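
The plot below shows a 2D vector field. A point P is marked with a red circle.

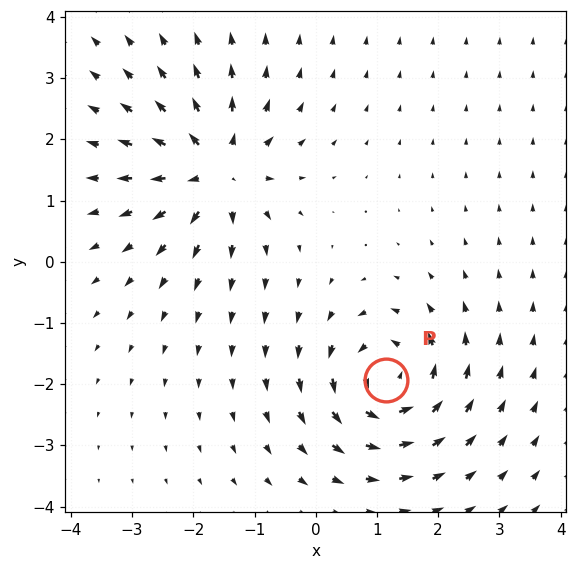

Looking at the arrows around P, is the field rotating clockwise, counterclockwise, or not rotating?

counterclockwise

Near P at (1.2, -1.9) the arrows circulate counterclockwise. The curl (z-component) there is about +6; positive curl means counterclockwise rotation.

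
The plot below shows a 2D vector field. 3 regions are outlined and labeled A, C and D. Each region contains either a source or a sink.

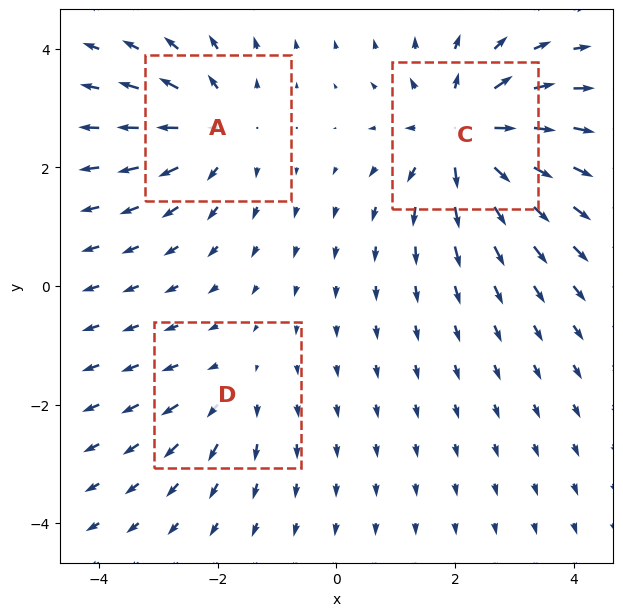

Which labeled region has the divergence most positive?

C

Divergence at each region's feature centre — A: about +4, C: about +5, D: about +2. Region C is most positive.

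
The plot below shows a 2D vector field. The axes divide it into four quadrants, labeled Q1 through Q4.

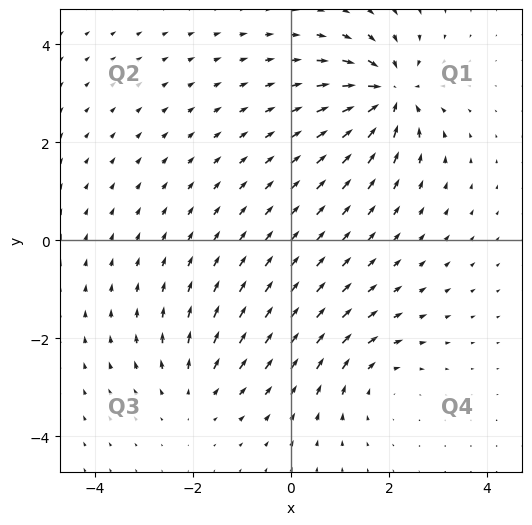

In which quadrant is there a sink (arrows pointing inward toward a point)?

The sink sits at approximately (2.0, 3.0), which lies in quadrant Q1. The divergence there is about -6, negative as expected for a sink.

Q1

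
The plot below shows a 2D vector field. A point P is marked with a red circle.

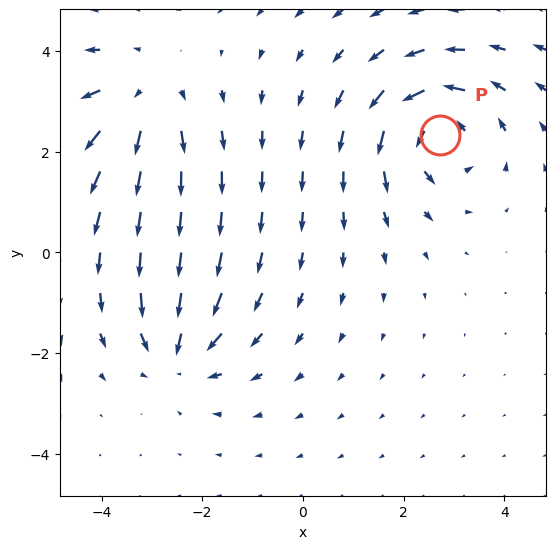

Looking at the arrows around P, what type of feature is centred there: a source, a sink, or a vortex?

vortex

At P (2.7, 2.3) the arrows circulate counterclockwise. Divergence ≈0, curl about +5 — near-zero divergence with nonzero curl is a vortex.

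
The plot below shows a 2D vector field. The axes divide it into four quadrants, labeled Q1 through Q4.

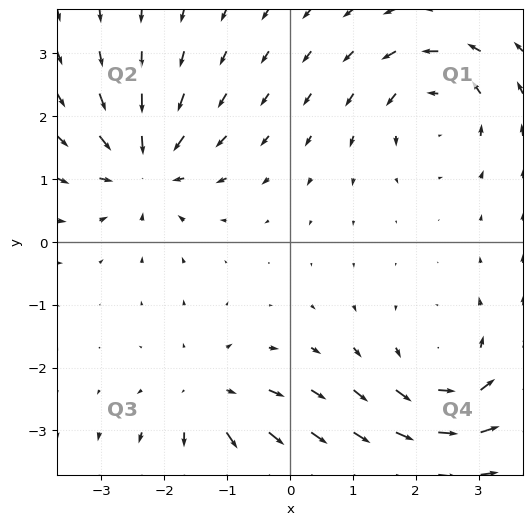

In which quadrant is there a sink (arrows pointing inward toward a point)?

The sink sits at approximately (-2.3, 1.2), which lies in quadrant Q2. The divergence there is about -5, negative as expected for a sink.

Q2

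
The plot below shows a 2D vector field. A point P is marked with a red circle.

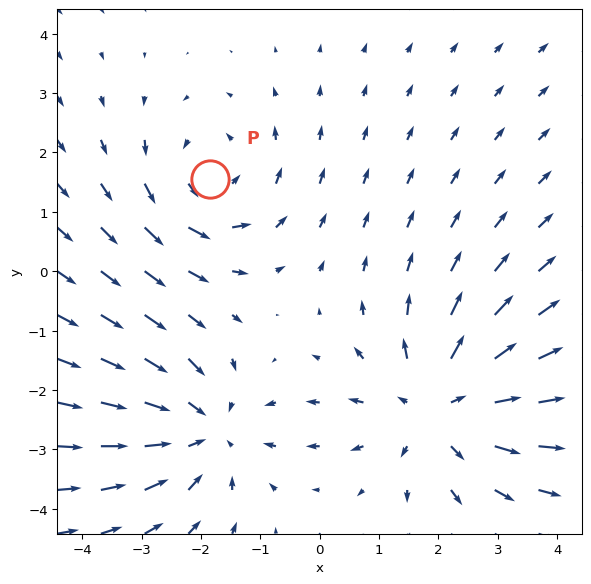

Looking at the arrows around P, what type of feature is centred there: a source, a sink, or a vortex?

vortex

At P (-1.9, 1.5) the arrows circulate counterclockwise. Divergence ≈0, curl about +3 — near-zero divergence with nonzero curl is a vortex.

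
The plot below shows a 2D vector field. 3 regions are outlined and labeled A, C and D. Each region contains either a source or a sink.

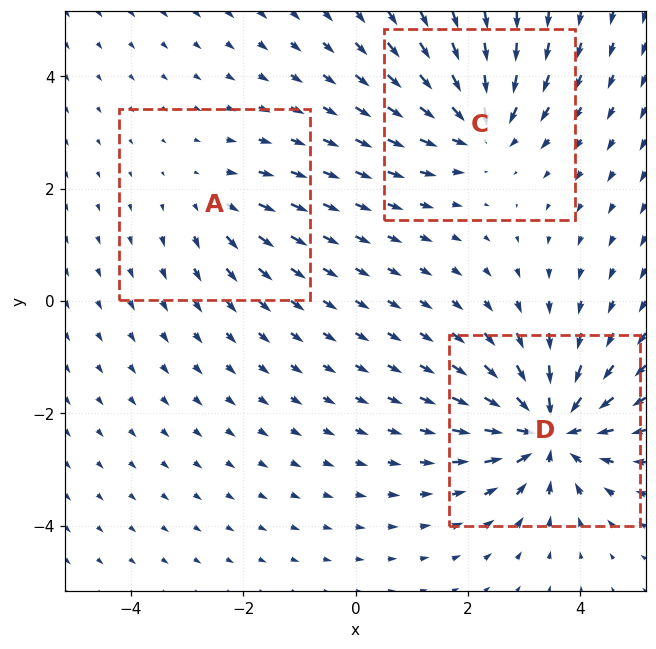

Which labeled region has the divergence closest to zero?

A

Divergence at each region's feature centre — A: about +2, C: about -4, D: about -6. Region A is closest to zero.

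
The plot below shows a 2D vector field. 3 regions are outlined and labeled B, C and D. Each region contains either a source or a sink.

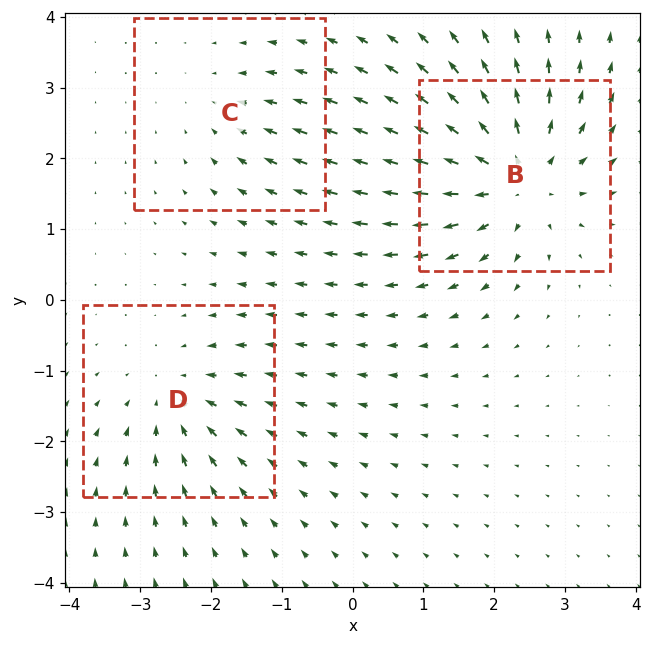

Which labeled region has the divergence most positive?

B

Divergence at each region's feature centre — B: about +5, C: about -2, D: about -3. Region B is most positive.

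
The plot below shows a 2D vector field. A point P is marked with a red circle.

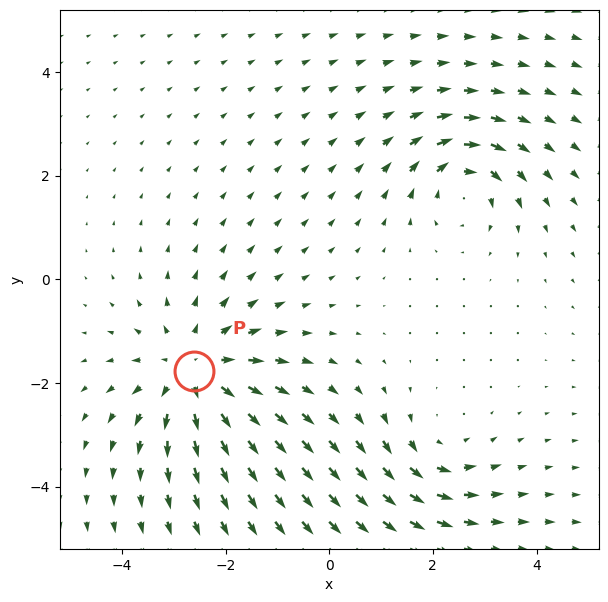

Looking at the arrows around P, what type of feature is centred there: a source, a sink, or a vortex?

At P (-2.6, -1.8) the arrows spread outward. Divergence about +4, curl ≈0 — positive divergence with near-zero curl is a source.

source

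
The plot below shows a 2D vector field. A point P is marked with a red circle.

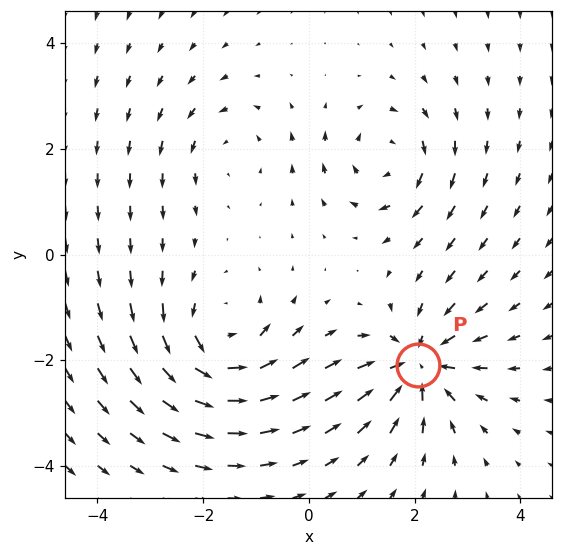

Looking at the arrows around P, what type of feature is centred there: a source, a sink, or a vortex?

At P (2.1, -2.1) the arrows converge inward. Divergence about -5, curl ≈0 — negative divergence with near-zero curl is a sink.

sink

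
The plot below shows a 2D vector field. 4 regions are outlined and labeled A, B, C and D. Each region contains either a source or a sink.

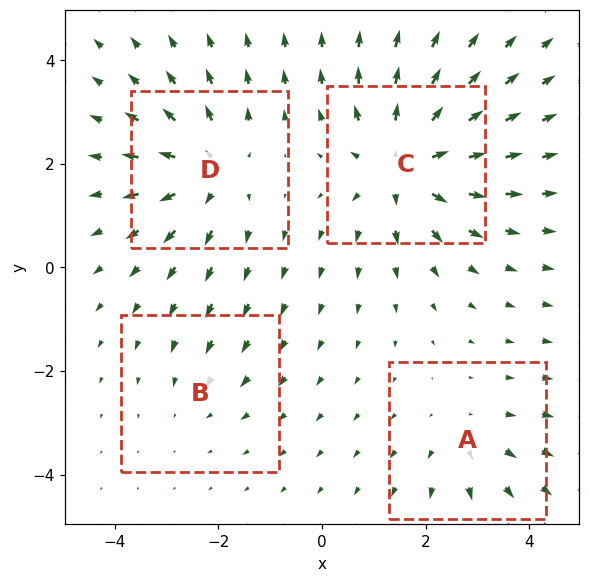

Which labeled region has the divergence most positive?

C

Divergence at each region's feature centre — A: about +3, B: about -2, C: about +7, D: about +5. Region C is most positive.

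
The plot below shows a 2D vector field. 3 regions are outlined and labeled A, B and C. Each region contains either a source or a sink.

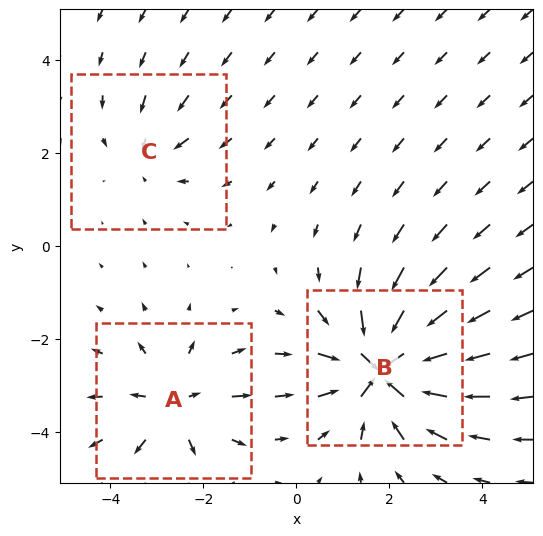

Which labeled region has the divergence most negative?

B

Divergence at each region's feature centre — A: about +4, B: about -6, C: about -2. Region B is most negative.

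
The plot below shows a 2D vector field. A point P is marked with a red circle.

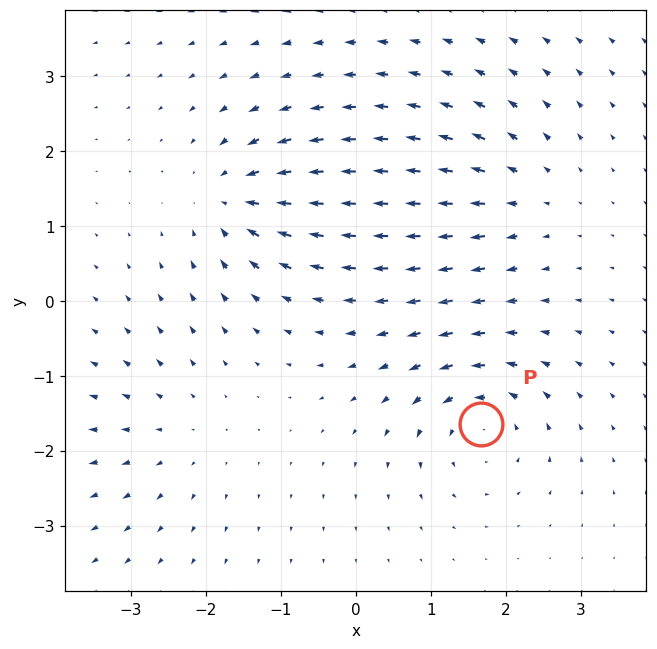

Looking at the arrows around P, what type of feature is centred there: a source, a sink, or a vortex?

vortex

At P (1.7, -1.6) the arrows circulate counterclockwise. Divergence ≈0, curl about +5 — near-zero divergence with nonzero curl is a vortex.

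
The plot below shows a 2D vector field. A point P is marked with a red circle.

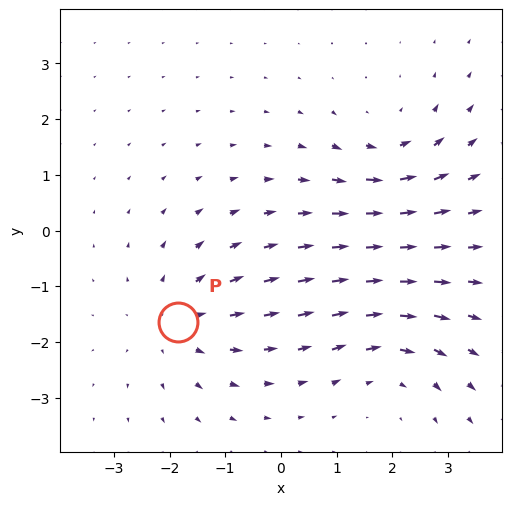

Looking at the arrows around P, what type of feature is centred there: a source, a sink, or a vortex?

At P (-1.9, -1.6) the arrows spread outward. Divergence about +4, curl ≈0 — positive divergence with near-zero curl is a source.

source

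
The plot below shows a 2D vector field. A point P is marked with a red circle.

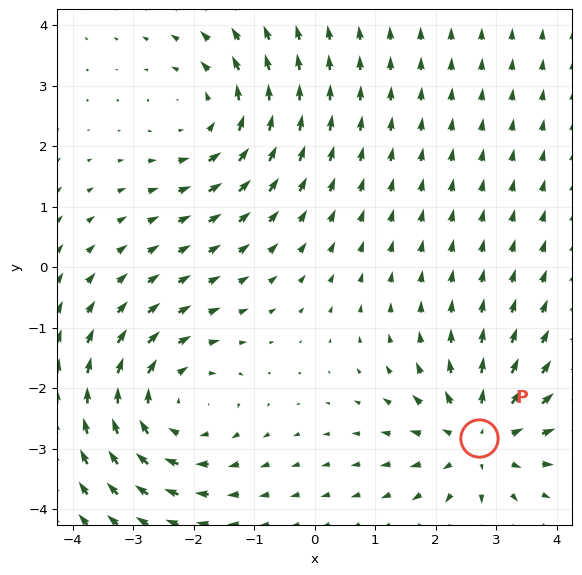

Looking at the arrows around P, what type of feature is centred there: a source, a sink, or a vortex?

At P (2.7, -2.8) the arrows spread outward. Divergence about +4, curl ≈0 — positive divergence with near-zero curl is a source.

source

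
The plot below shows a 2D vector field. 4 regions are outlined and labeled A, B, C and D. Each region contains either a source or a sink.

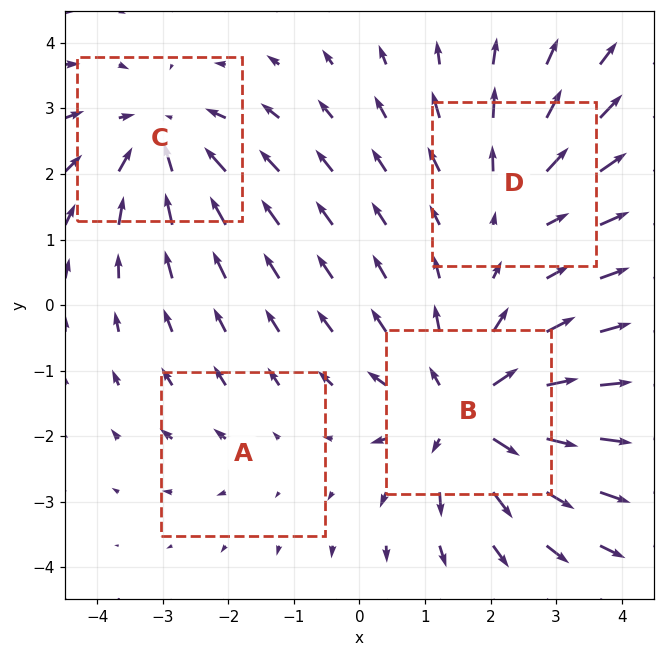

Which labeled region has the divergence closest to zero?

Divergence at each region's feature centre — A: about +2, B: about +6, C: about -4, D: about +3. Region A is closest to zero.

A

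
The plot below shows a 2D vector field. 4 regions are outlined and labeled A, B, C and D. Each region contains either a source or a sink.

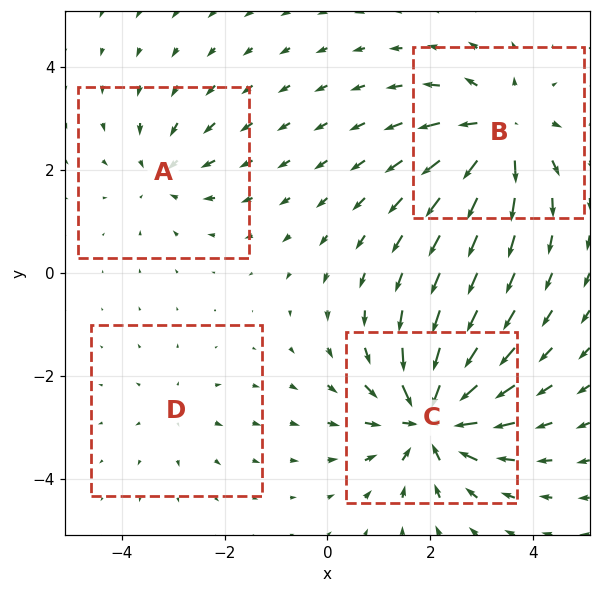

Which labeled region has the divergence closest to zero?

Divergence at each region's feature centre — A: about -4, B: about +6, C: about -8, D: about +2. Region D is closest to zero.

D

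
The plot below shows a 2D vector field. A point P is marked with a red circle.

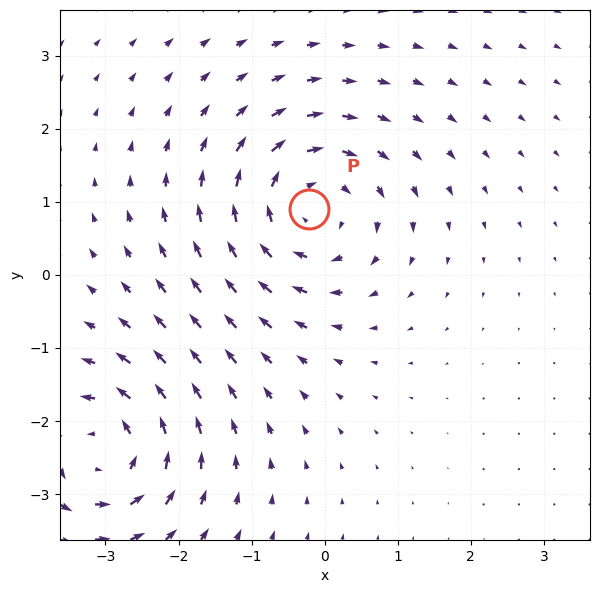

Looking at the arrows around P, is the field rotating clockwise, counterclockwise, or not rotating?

clockwise

Near P at (-0.2, 0.9) the arrows circulate clockwise. The curl (z-component) there is about -5; negative curl means clockwise rotation.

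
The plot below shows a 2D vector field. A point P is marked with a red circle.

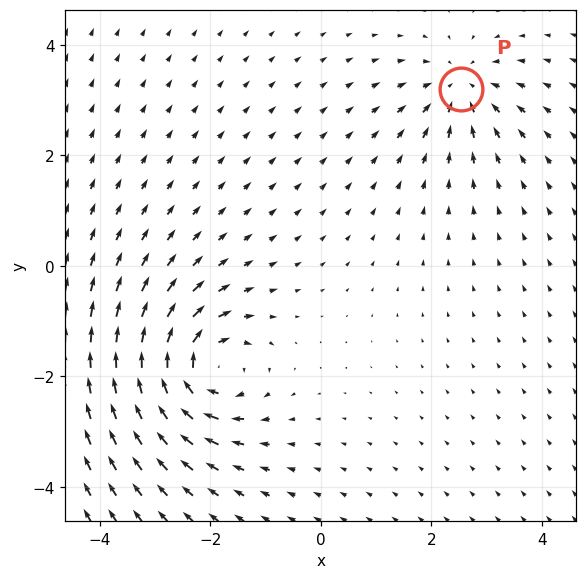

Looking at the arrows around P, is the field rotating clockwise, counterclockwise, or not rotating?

Near P at (2.5, 3.2) the arrows show no circulation. The curl there is ≈0.

not rotating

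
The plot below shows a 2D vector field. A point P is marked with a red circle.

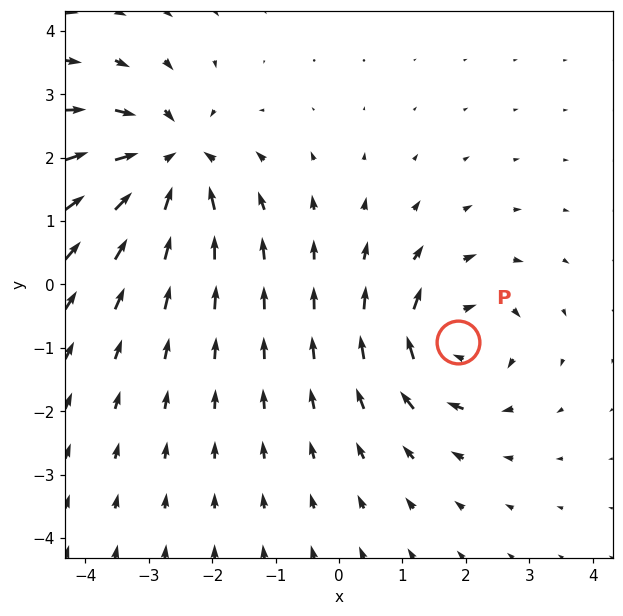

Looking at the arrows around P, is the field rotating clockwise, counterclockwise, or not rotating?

clockwise

Near P at (1.9, -0.9) the arrows circulate clockwise. The curl (z-component) there is about -4; negative curl means clockwise rotation.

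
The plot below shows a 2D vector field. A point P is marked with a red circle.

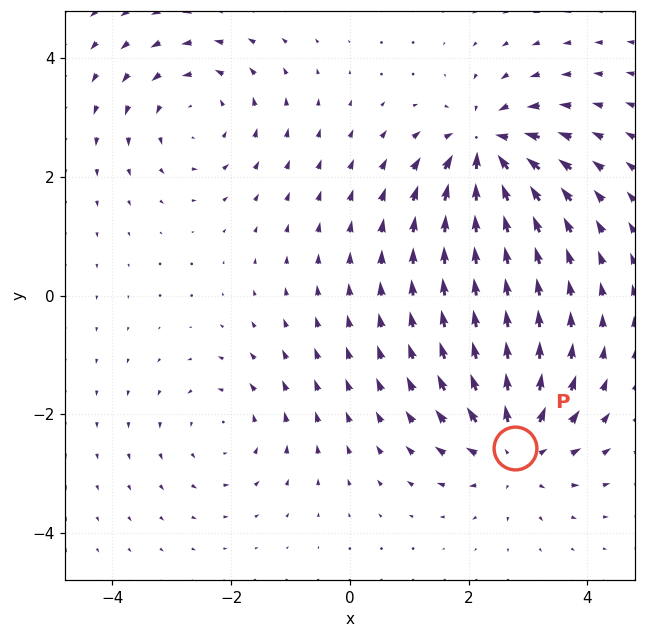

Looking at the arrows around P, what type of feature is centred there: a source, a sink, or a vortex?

At P (2.8, -2.6) the arrows spread outward. Divergence about +5, curl ≈0 — positive divergence with near-zero curl is a source.

source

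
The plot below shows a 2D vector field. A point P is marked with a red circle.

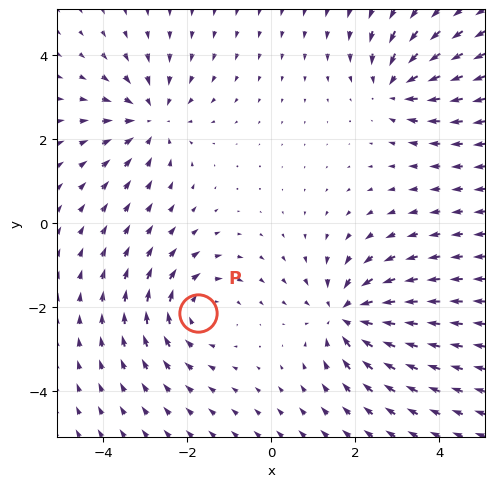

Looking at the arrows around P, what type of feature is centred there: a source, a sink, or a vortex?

vortex

At P (-1.7, -2.2) the arrows circulate clockwise. Divergence ≈0, curl about -3 — near-zero divergence with nonzero curl is a vortex.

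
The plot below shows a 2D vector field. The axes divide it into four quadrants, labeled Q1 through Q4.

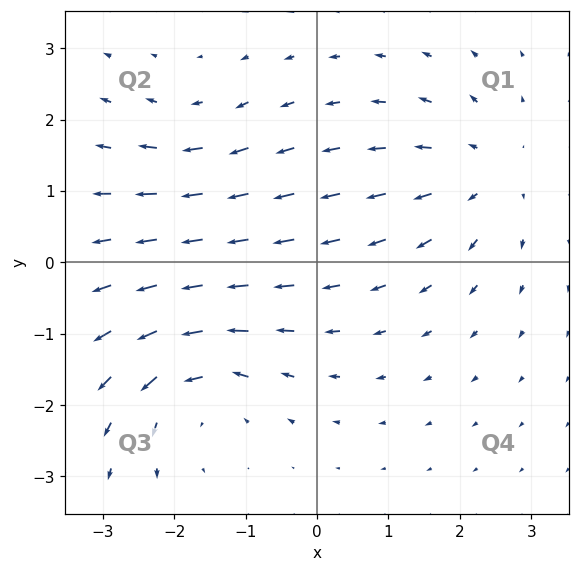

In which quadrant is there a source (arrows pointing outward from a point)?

The source sits at approximately (2.4, 1.3), which lies in quadrant Q1. The divergence there is about +4, positive as expected for a source.

Q1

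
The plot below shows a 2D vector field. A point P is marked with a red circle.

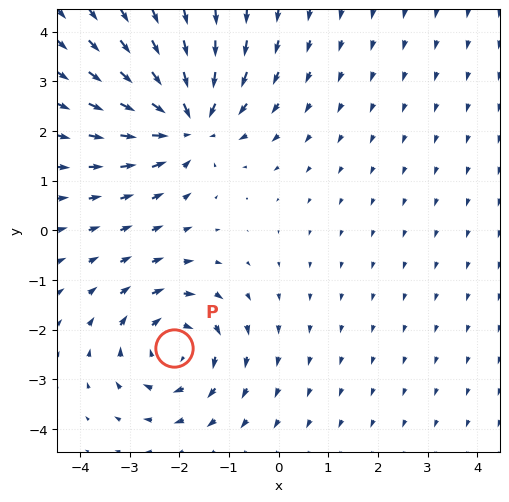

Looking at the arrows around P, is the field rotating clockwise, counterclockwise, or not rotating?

Near P at (-2.1, -2.4) the arrows circulate clockwise. The curl (z-component) there is about -4; negative curl means clockwise rotation.

clockwise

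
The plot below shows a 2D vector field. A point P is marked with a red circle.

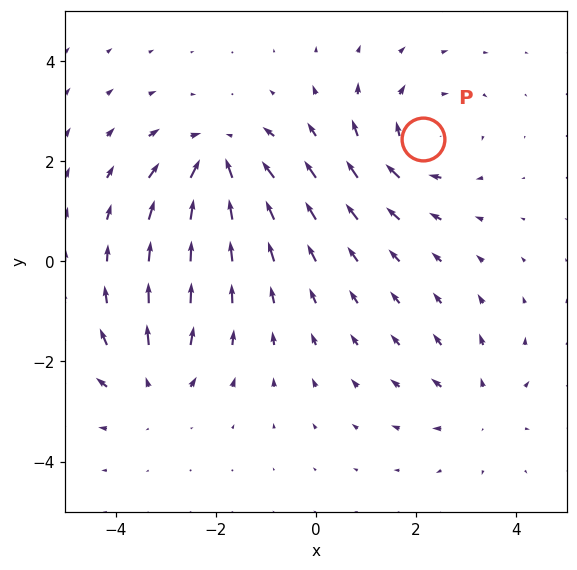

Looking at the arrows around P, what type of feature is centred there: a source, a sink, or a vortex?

At P (2.1, 2.5) the arrows circulate clockwise. Divergence ≈0, curl about -4 — near-zero divergence with nonzero curl is a vortex.

vortex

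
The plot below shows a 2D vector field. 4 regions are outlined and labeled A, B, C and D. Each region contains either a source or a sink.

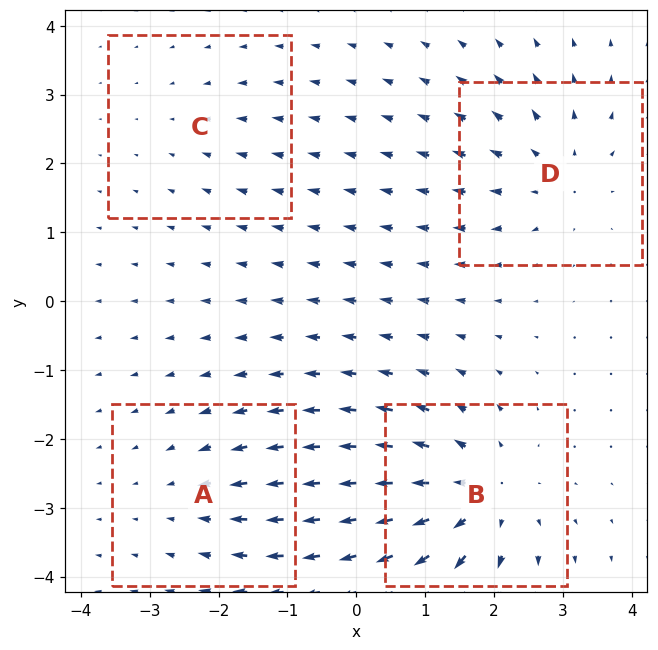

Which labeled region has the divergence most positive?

B

Divergence at each region's feature centre — A: about -3, B: about +6, C: about -2, D: about +4. Region B is most positive.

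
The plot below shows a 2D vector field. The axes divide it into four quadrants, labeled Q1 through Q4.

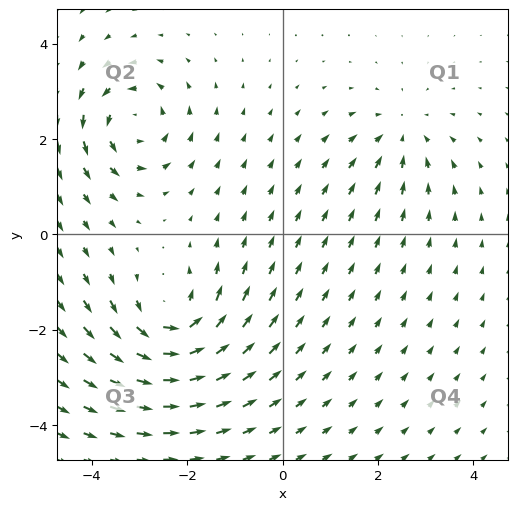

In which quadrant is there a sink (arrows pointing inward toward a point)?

The sink sits at approximately (2.5, 2.1), which lies in quadrant Q1. The divergence there is about -3, negative as expected for a sink.

Q1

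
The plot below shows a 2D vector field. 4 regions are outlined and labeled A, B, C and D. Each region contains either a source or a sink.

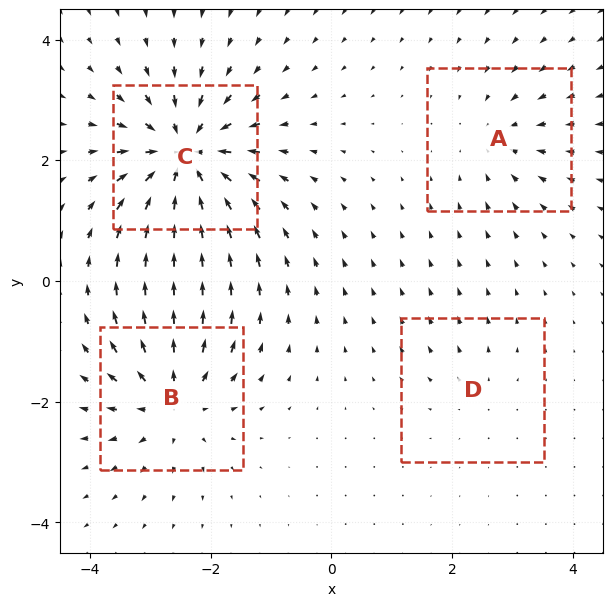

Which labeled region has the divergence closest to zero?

Divergence at each region's feature centre — A: about -4, B: about +6, C: about -8, D: about +2. Region D is closest to zero.

D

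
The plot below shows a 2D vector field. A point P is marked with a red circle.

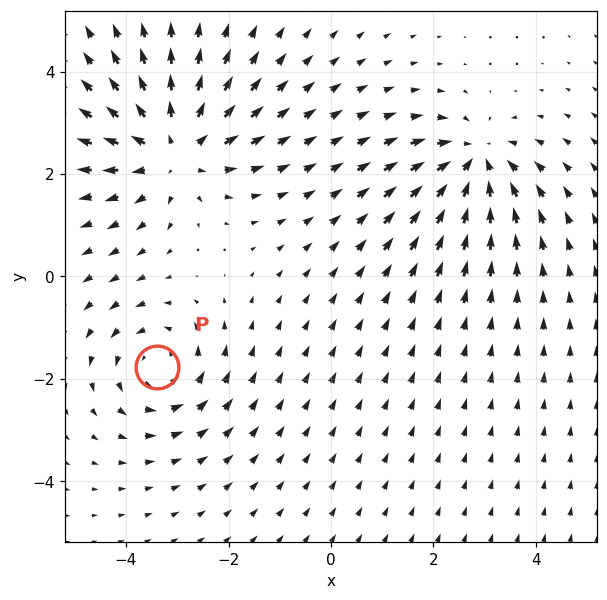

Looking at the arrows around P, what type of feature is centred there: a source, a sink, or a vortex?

vortex

At P (-3.4, -1.8) the arrows circulate counterclockwise. Divergence ≈0, curl about +3 — near-zero divergence with nonzero curl is a vortex.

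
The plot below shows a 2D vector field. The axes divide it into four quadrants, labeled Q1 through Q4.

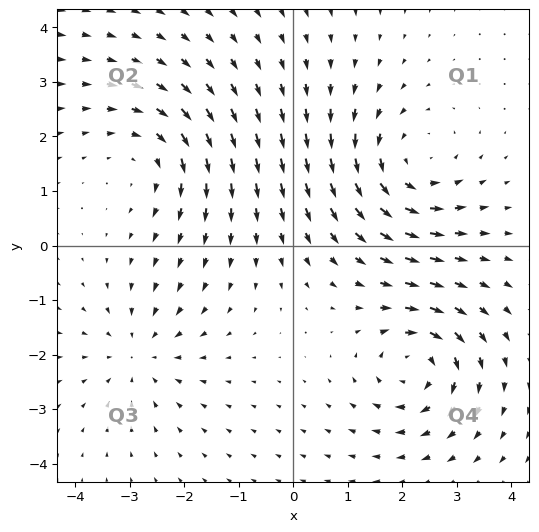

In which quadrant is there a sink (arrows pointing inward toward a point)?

Q3

The sink sits at approximately (-2.8, -2.0), which lies in quadrant Q3. The divergence there is about -3, negative as expected for a sink.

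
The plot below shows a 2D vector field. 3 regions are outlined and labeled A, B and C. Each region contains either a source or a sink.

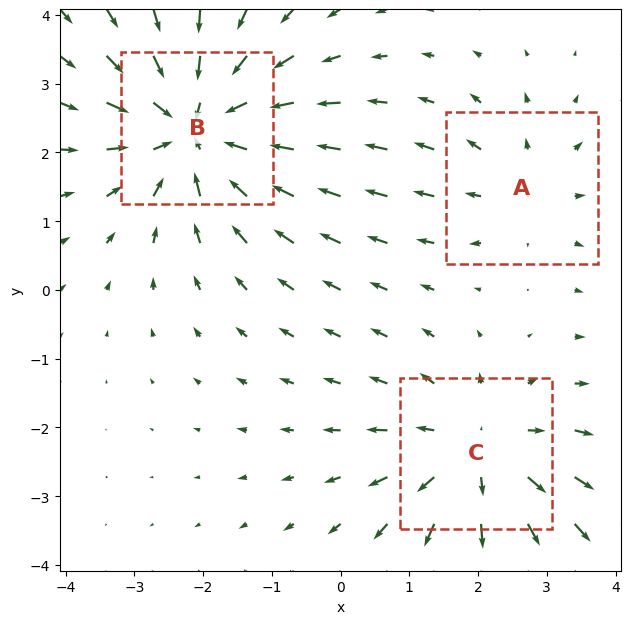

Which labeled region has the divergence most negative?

Divergence at each region's feature centre — A: about +2, B: about -4, C: about +3. Region B is most negative.

B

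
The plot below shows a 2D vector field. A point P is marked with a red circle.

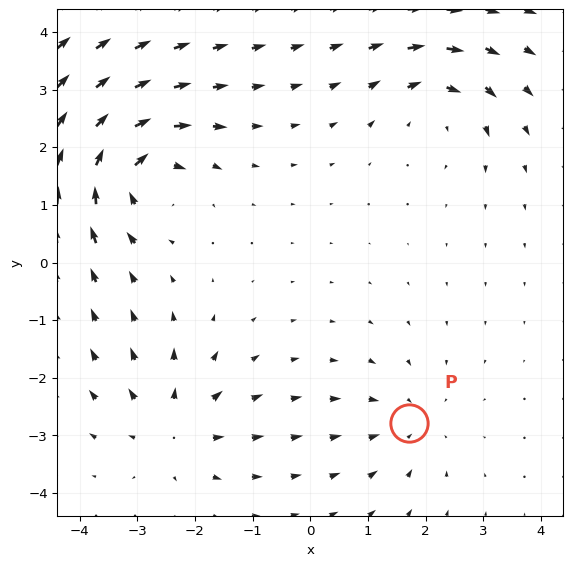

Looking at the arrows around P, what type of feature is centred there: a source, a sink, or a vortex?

At P (1.7, -2.8) the arrows converge inward. Divergence about -2, curl ≈0 — negative divergence with near-zero curl is a sink.

sink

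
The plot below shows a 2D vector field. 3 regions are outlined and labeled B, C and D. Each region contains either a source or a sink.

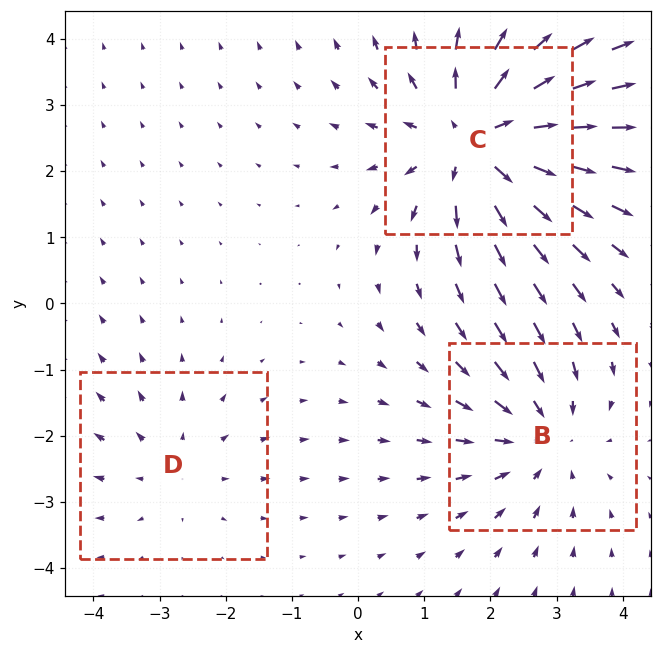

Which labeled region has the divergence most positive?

C

Divergence at each region's feature centre — B: about -3, C: about +5, D: about +2. Region C is most positive.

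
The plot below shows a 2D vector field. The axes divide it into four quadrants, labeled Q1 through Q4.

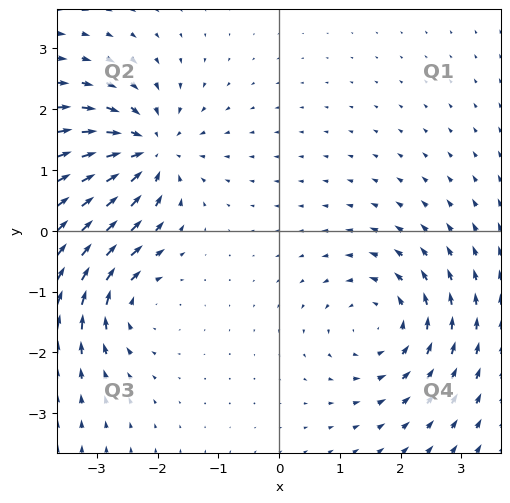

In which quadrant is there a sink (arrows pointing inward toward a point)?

Q2

The sink sits at approximately (-2.2, 1.3), which lies in quadrant Q2. The divergence there is about -5, negative as expected for a sink.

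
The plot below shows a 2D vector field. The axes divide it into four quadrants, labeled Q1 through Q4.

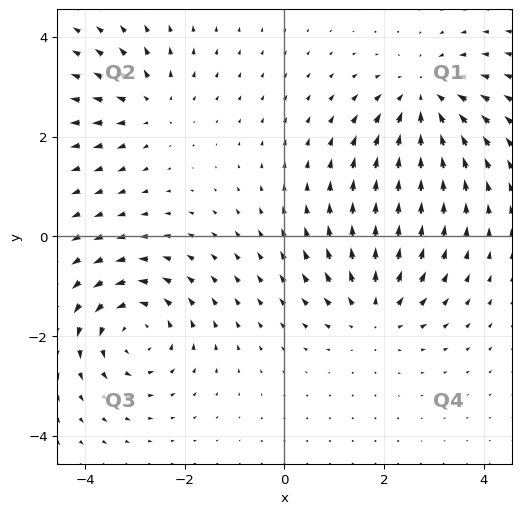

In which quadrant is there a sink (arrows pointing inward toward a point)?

The sink sits at approximately (2.8, 2.8), which lies in quadrant Q1. The divergence there is about -5, negative as expected for a sink.

Q1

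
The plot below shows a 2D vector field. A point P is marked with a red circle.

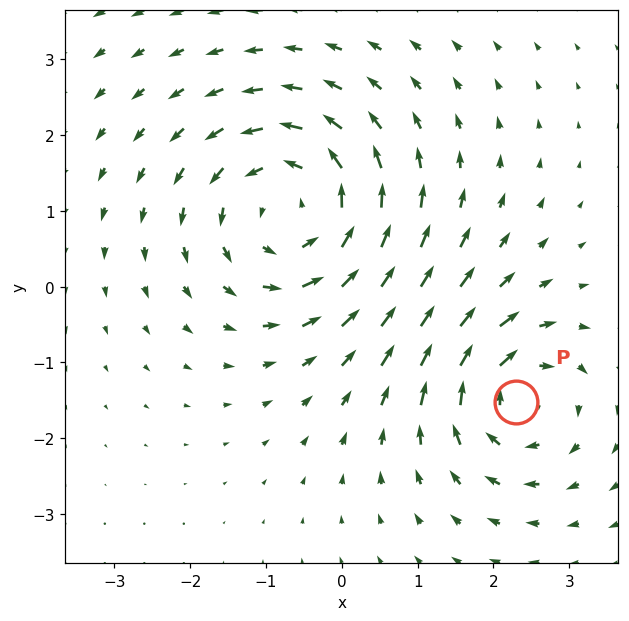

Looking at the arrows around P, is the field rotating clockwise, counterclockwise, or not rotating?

clockwise

Near P at (2.3, -1.5) the arrows circulate clockwise. The curl (z-component) there is about -4; negative curl means clockwise rotation.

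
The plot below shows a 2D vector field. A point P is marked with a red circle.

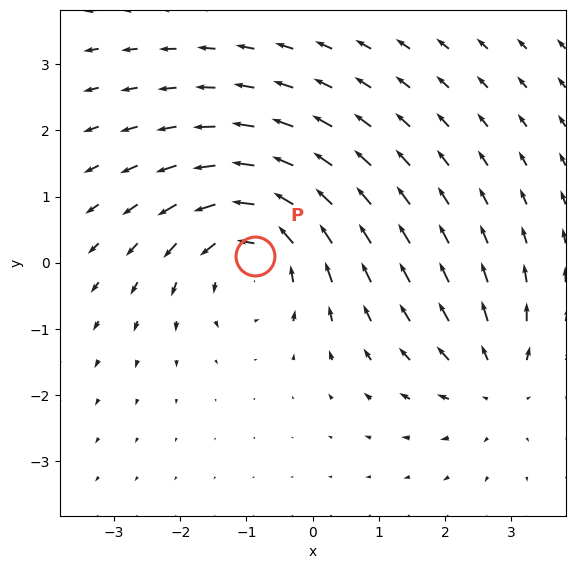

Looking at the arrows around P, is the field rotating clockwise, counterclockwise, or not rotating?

counterclockwise

Near P at (-0.9, 0.1) the arrows circulate counterclockwise. The curl (z-component) there is about +5; positive curl means counterclockwise rotation.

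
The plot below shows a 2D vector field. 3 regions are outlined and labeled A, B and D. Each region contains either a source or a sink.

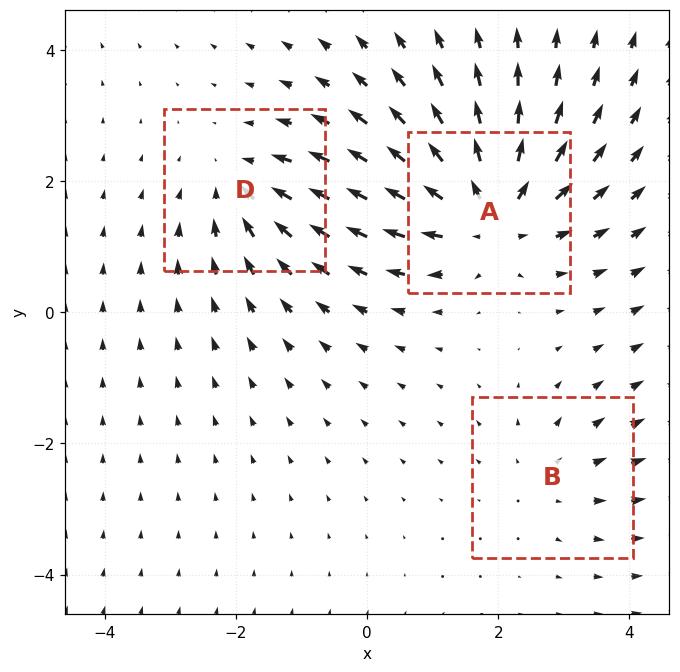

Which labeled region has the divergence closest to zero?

Divergence at each region's feature centre — A: about +5, B: about +2, D: about -3. Region B is closest to zero.

B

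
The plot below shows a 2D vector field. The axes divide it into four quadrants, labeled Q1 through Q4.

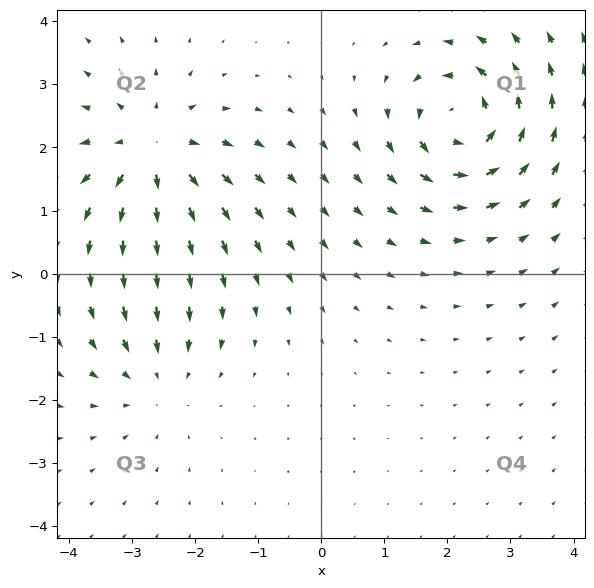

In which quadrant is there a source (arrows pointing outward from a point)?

Q2

The source sits at approximately (-2.7, 1.9), which lies in quadrant Q2. The divergence there is about +5, positive as expected for a source.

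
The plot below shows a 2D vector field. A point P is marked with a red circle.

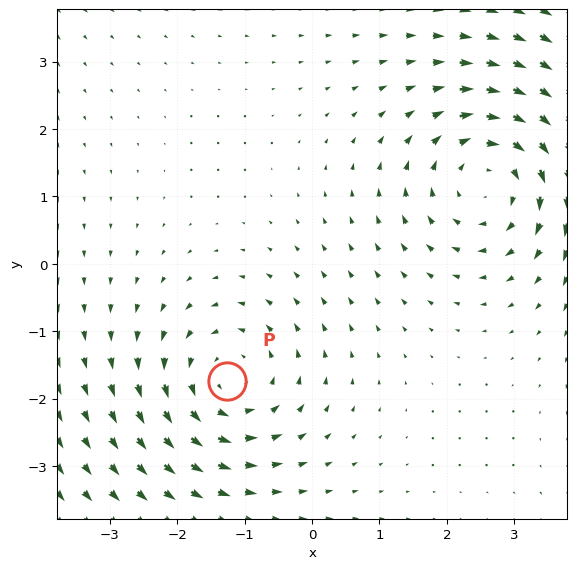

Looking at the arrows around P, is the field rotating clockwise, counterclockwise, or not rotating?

Near P at (-1.3, -1.7) the arrows circulate counterclockwise. The curl (z-component) there is about +3; positive curl means counterclockwise rotation.

counterclockwise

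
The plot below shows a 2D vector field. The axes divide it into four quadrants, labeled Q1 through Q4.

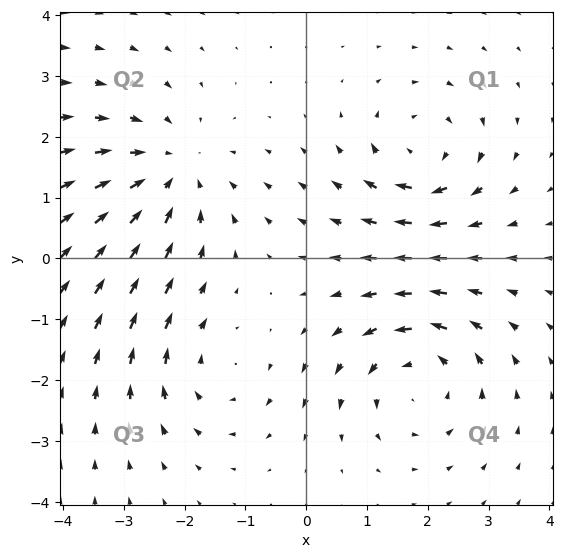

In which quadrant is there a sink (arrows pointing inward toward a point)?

The sink sits at approximately (-2.2, 1.4), which lies in quadrant Q2. The divergence there is about -4, negative as expected for a sink.

Q2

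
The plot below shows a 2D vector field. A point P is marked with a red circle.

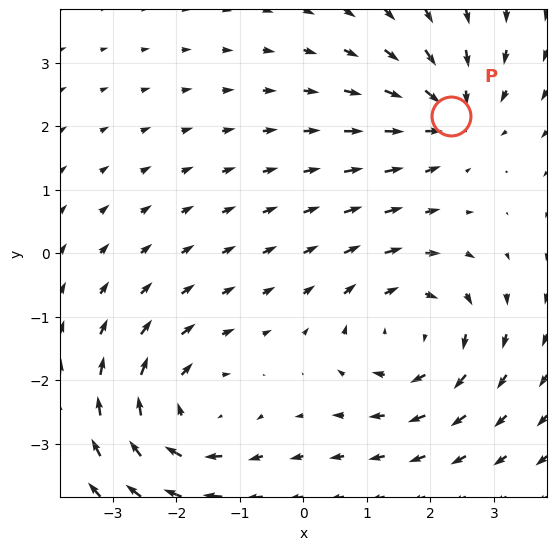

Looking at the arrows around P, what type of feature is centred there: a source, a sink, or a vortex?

sink

At P (2.3, 2.2) the arrows converge inward. Divergence about -4, curl ≈0 — negative divergence with near-zero curl is a sink.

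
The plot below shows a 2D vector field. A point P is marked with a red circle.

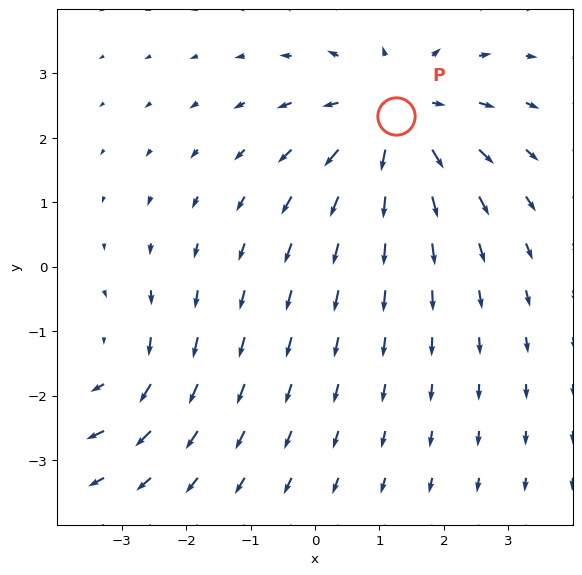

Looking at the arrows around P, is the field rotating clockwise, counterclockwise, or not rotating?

not rotating

Near P at (1.3, 2.3) the arrows show no circulation. The curl there is ≈0.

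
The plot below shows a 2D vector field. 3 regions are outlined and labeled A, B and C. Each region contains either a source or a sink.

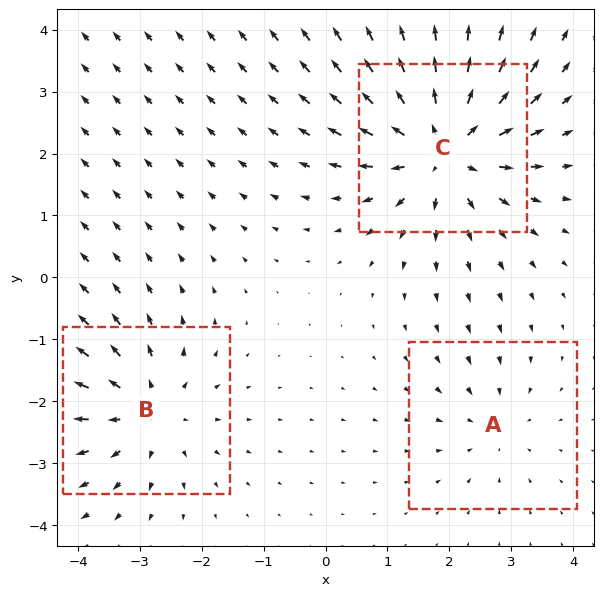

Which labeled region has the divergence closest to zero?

Divergence at each region's feature centre — A: about -2, B: about +3, C: about +5. Region A is closest to zero.

A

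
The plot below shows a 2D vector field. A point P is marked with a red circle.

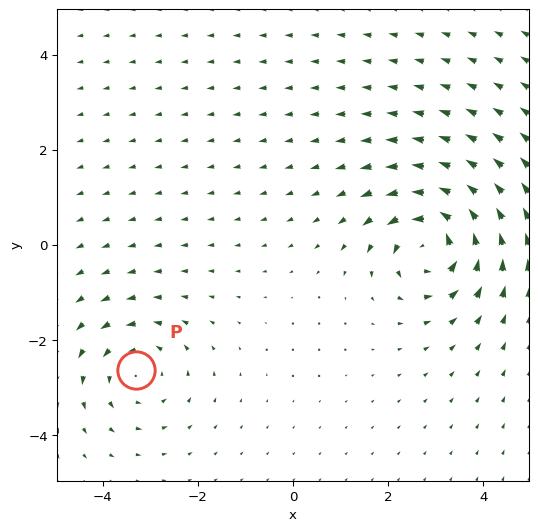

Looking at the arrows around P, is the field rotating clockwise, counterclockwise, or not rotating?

Near P at (-3.3, -2.6) the arrows circulate counterclockwise. The curl (z-component) there is about +2; positive curl means counterclockwise rotation.

counterclockwise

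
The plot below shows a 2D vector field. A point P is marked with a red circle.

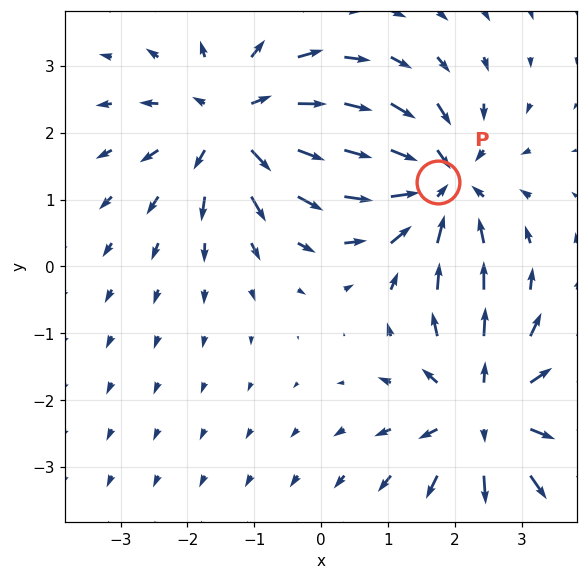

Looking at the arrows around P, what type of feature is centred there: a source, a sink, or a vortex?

sink

At P (1.7, 1.3) the arrows converge inward. Divergence about -4, curl ≈0 — negative divergence with near-zero curl is a sink.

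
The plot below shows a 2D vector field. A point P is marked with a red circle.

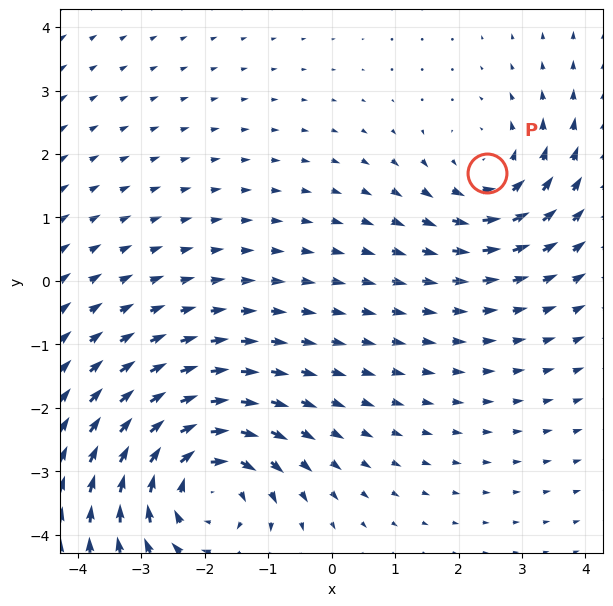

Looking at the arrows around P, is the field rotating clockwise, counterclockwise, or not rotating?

Near P at (2.4, 1.7) the arrows circulate counterclockwise. The curl (z-component) there is about +3; positive curl means counterclockwise rotation.

counterclockwise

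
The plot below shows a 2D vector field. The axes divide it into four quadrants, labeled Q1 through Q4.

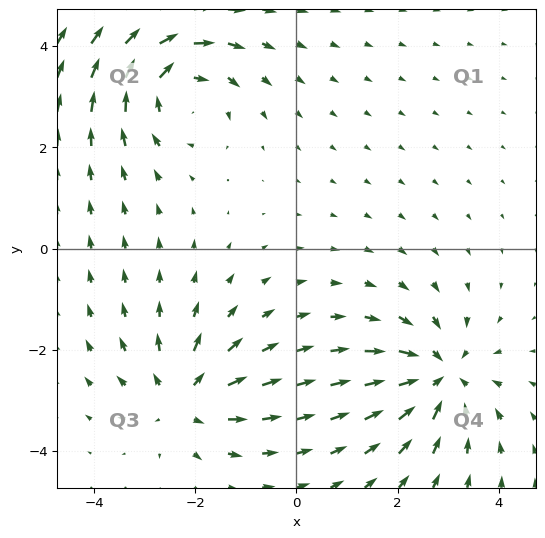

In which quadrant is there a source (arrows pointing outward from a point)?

Q3

The source sits at approximately (-2.2, -3.0), which lies in quadrant Q3. The divergence there is about +4, positive as expected for a source.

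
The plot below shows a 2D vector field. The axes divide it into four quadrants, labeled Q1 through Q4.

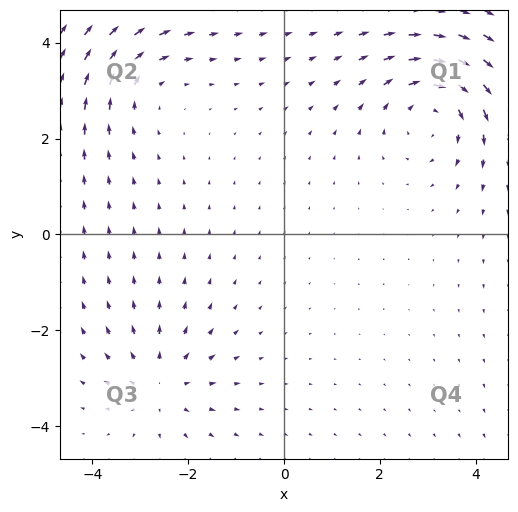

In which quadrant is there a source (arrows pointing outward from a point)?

The source sits at approximately (-2.6, -3.1), which lies in quadrant Q3. The divergence there is about +3, positive as expected for a source.

Q3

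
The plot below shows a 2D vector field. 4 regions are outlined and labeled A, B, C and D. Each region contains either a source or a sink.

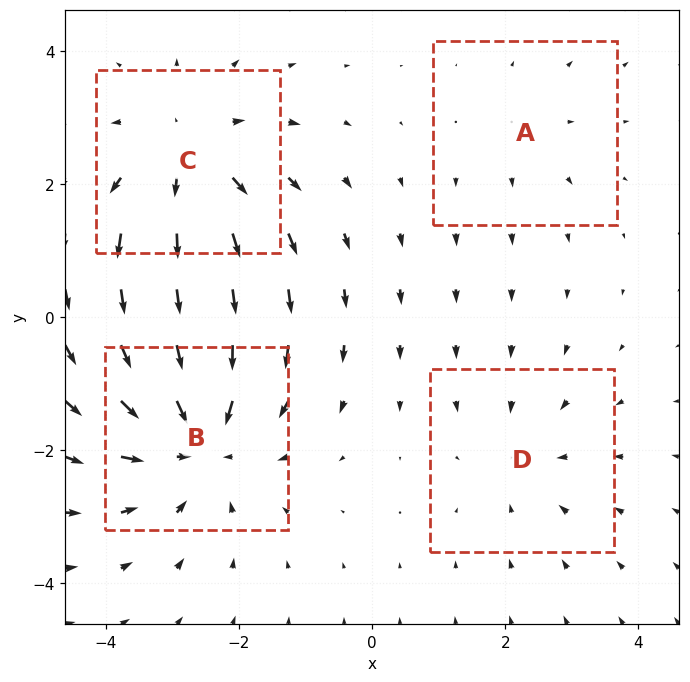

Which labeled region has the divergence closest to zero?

A

Divergence at each region's feature centre — A: about +2, B: about -6, C: about +5, D: about -3. Region A is closest to zero.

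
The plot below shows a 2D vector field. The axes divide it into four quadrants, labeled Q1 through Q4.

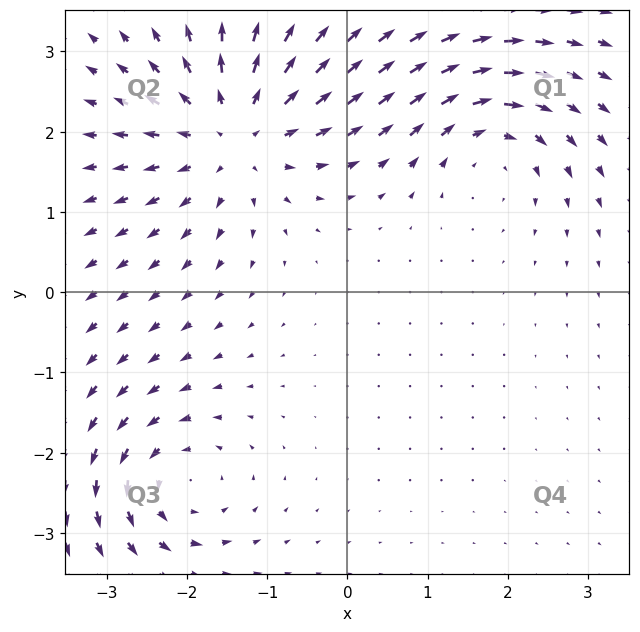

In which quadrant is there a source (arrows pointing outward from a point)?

The source sits at approximately (-1.4, 2.0), which lies in quadrant Q2. The divergence there is about +4, positive as expected for a source.

Q2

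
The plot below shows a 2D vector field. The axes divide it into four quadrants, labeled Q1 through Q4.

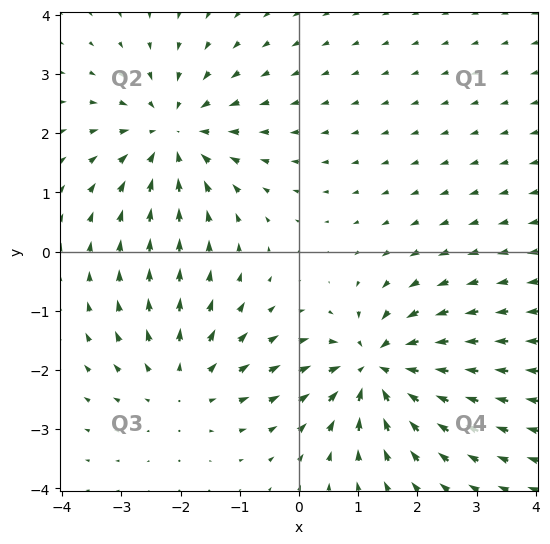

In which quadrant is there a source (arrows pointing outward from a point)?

The source sits at approximately (-2.0, -2.2), which lies in quadrant Q3. The divergence there is about +3, positive as expected for a source.

Q3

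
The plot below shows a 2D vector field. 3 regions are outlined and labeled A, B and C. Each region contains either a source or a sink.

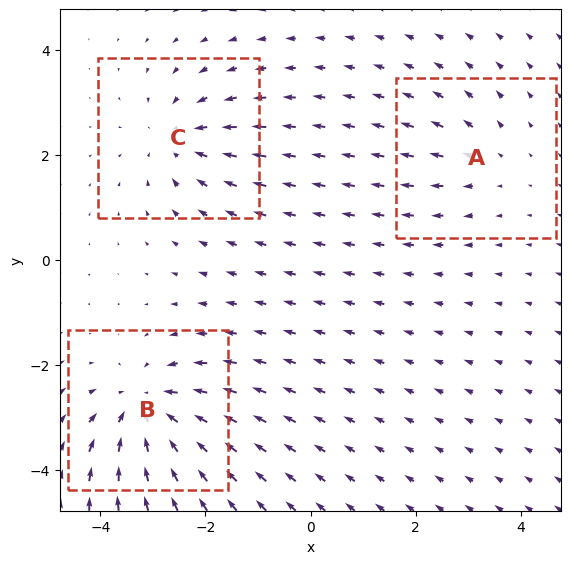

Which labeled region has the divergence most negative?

B

Divergence at each region's feature centre — A: about +2, B: about -5, C: about -4. Region B is most negative.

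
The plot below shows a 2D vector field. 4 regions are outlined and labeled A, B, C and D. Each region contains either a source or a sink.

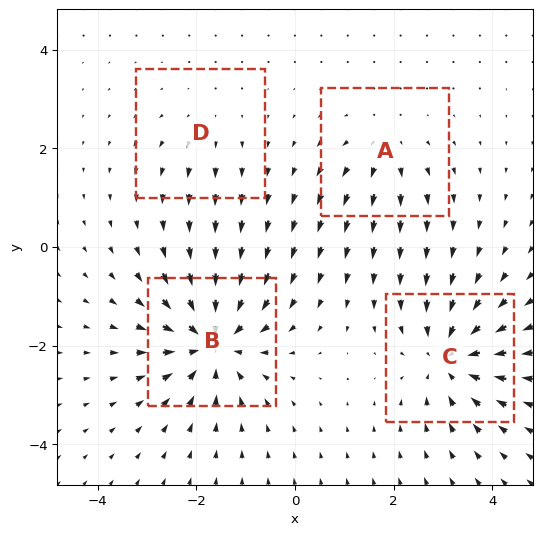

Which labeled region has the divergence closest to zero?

D

Divergence at each region's feature centre — A: about +3, B: about -7, C: about -6, D: about +2. Region D is closest to zero.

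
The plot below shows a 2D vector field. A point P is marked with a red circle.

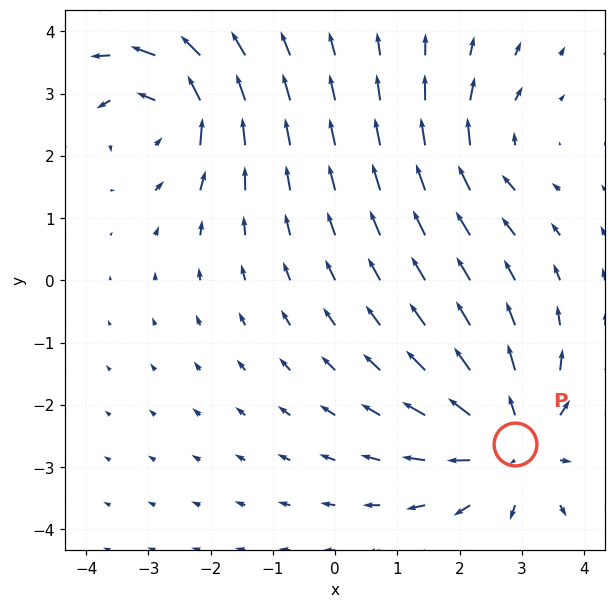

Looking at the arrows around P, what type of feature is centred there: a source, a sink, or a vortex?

source

At P (2.9, -2.6) the arrows spread outward. Divergence about +4, curl ≈0 — positive divergence with near-zero curl is a source.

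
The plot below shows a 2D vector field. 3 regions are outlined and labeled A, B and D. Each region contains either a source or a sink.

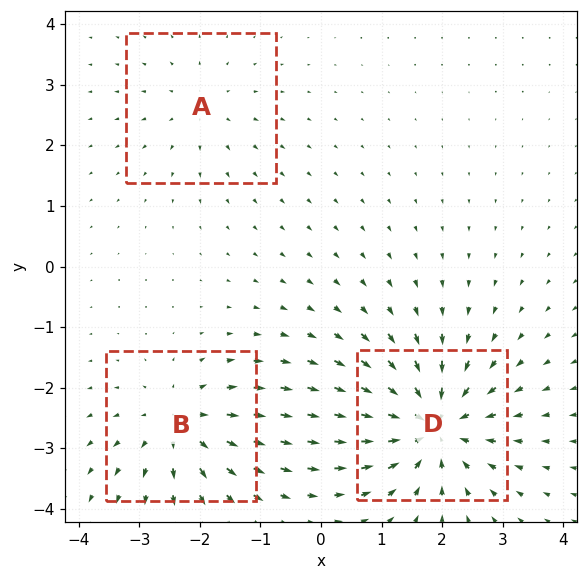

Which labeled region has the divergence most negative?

Divergence at each region's feature centre — A: about +2, B: about +4, D: about -5. Region D is most negative.

D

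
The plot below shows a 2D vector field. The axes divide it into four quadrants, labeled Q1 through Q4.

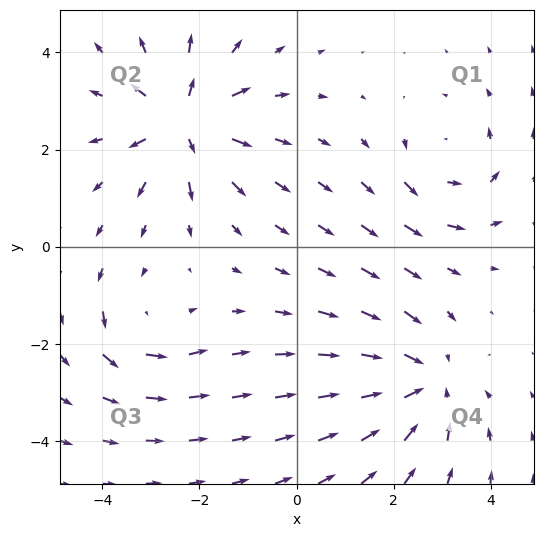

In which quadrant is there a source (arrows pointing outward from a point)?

The source sits at approximately (-2.3, 2.6), which lies in quadrant Q2. The divergence there is about +6, positive as expected for a source.

Q2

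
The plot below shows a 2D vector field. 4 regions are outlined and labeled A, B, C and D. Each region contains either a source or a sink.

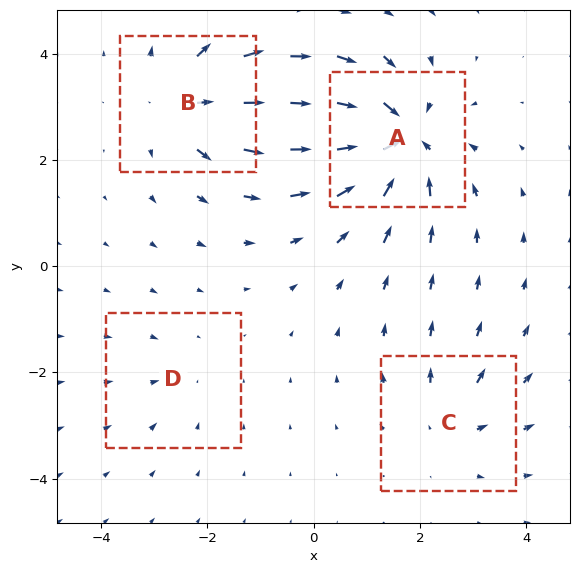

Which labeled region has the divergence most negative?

Divergence at each region's feature centre — A: about -8, B: about +6, C: about +4, D: about -2. Region A is most negative.

A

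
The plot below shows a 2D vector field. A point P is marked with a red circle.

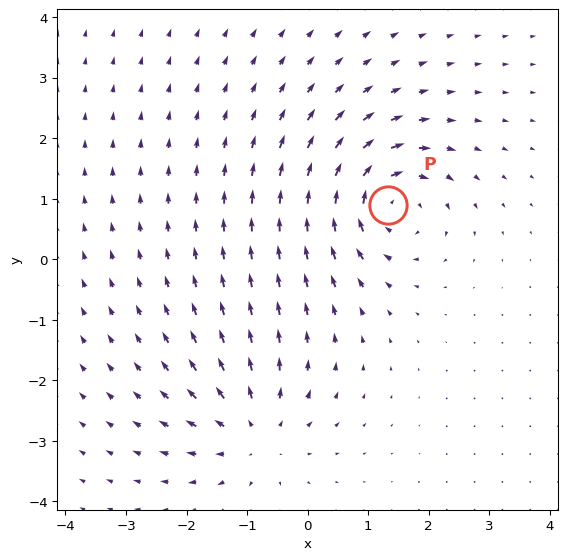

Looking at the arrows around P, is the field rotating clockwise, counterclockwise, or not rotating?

Near P at (1.3, 0.9) the arrows circulate clockwise. The curl (z-component) there is about -6; negative curl means clockwise rotation.

clockwise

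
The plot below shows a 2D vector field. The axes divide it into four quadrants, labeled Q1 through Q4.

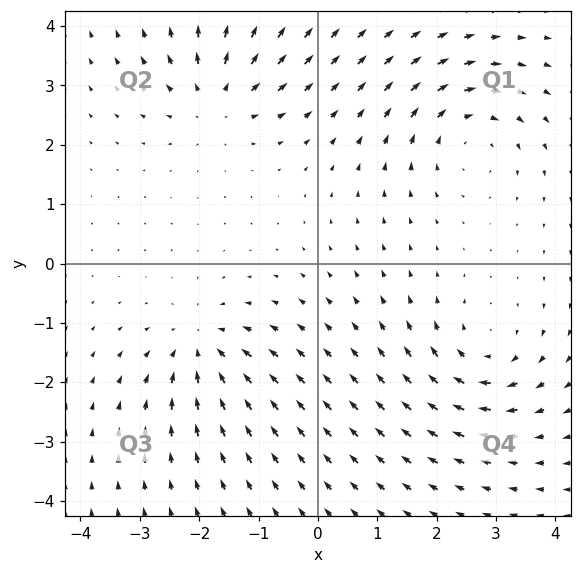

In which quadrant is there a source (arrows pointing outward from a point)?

The source sits at approximately (-1.7, 2.8), which lies in quadrant Q2. The divergence there is about +5, positive as expected for a source.

Q2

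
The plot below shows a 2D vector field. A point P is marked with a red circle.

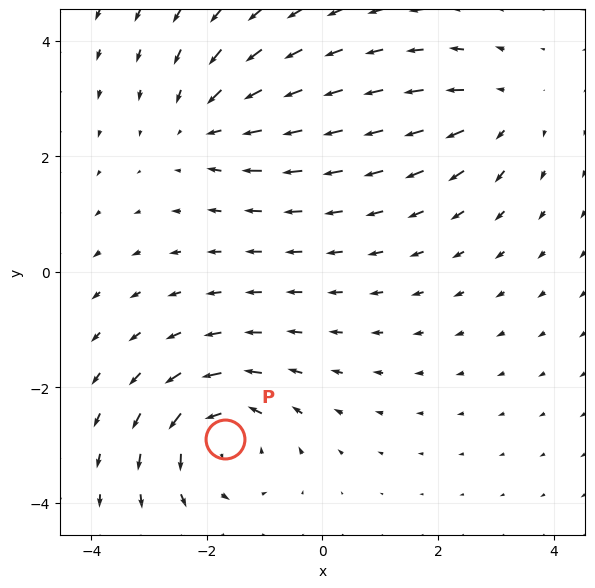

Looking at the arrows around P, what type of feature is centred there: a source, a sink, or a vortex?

At P (-1.7, -2.9) the arrows circulate counterclockwise. Divergence ≈0, curl about +5 — near-zero divergence with nonzero curl is a vortex.

vortex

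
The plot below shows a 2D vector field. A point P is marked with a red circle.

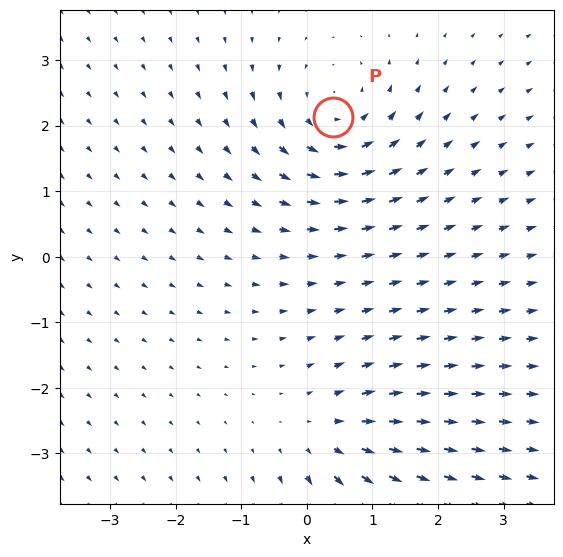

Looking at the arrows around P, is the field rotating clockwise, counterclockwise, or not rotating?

counterclockwise

Near P at (0.4, 2.1) the arrows circulate counterclockwise. The curl (z-component) there is about +4; positive curl means counterclockwise rotation.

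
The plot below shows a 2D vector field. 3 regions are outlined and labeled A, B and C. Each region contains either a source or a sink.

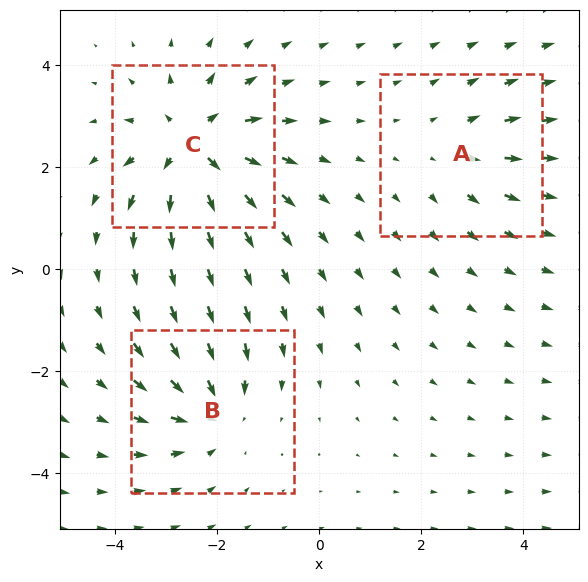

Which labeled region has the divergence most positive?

C

Divergence at each region's feature centre — A: about +2, B: about -3, C: about +5. Region C is most positive.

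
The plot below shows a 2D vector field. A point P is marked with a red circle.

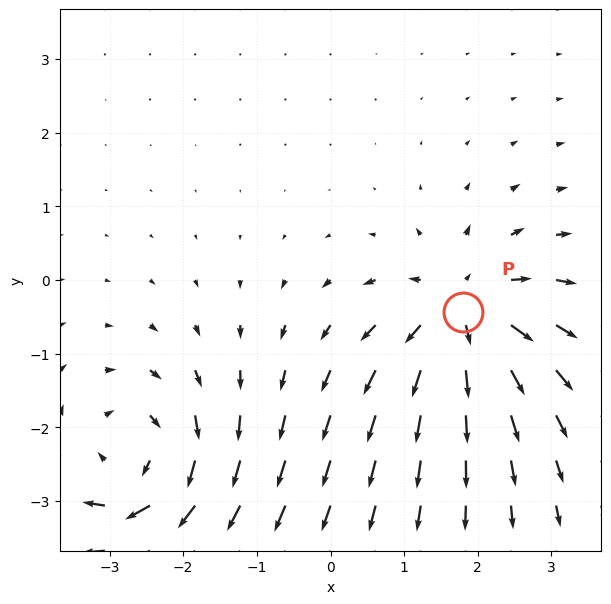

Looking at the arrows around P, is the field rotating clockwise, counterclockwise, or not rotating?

Near P at (1.8, -0.4) the arrows show no circulation. The curl there is ≈0.

not rotating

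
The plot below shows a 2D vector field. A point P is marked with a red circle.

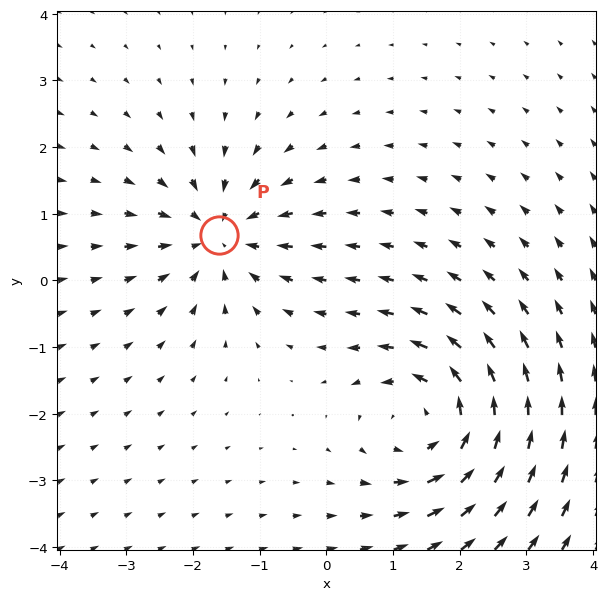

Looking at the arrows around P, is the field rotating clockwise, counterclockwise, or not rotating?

Near P at (-1.6, 0.7) the arrows show no circulation. The curl there is ≈0.

not rotating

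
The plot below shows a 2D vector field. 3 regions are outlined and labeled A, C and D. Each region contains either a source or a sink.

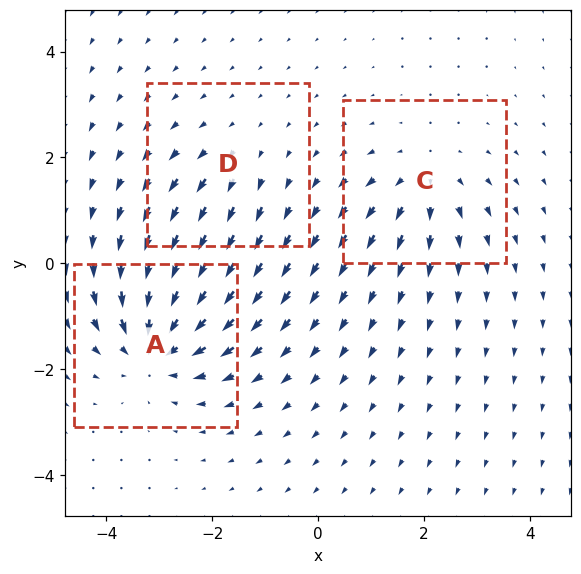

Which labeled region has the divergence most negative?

Divergence at each region's feature centre — A: about -5, C: about +3, D: about +2. Region A is most negative.

A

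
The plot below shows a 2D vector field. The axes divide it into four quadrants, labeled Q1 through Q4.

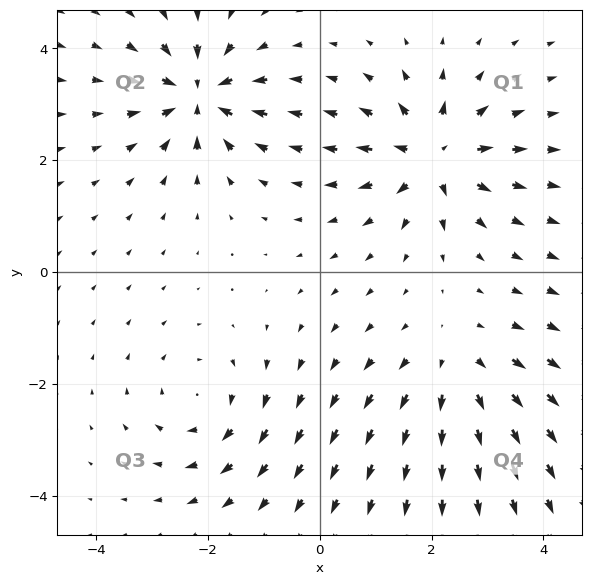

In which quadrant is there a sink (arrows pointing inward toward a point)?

Q2

The sink sits at approximately (-2.2, 3.2), which lies in quadrant Q2. The divergence there is about -5, negative as expected for a sink.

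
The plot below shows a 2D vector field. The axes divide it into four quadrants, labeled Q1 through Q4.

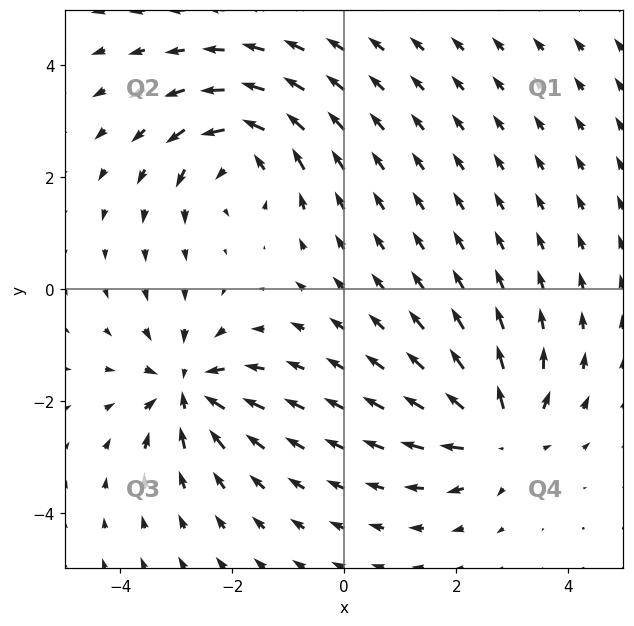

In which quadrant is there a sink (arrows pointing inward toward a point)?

The sink sits at approximately (-2.8, -1.8), which lies in quadrant Q3. The divergence there is about -6, negative as expected for a sink.

Q3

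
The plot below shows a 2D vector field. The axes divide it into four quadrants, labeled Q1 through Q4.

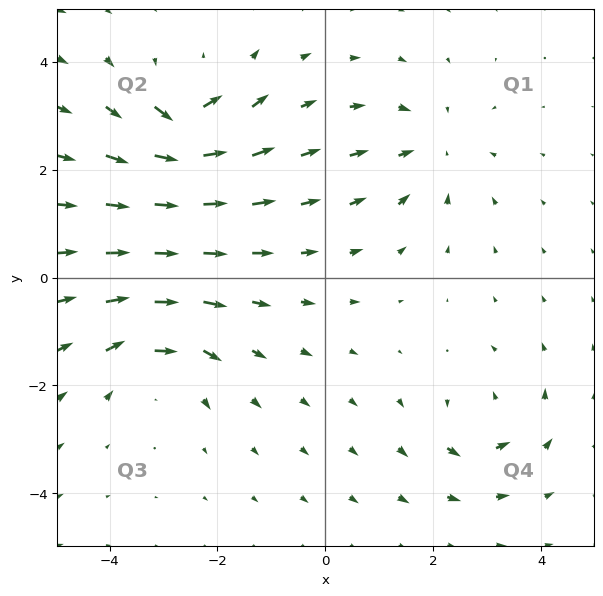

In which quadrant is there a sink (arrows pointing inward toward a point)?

Q1

The sink sits at approximately (1.9, 2.4), which lies in quadrant Q1. The divergence there is about -3, negative as expected for a sink.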